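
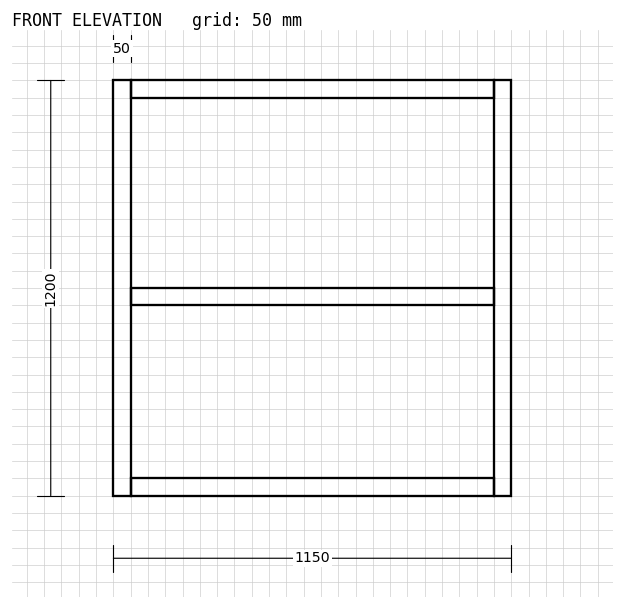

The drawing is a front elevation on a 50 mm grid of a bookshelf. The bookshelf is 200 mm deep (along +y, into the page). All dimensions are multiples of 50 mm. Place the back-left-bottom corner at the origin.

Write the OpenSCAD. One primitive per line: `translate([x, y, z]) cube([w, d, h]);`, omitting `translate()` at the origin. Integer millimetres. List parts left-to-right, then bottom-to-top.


cube([50, 200, 1200]);
translate([50, 0, 0]) cube([1050, 200, 50]);
translate([50, 0, 550]) cube([1050, 200, 50]);
translate([50, 0, 1150]) cube([1050, 200, 50]);
translate([1100, 0, 0]) cube([50, 200, 1200]);


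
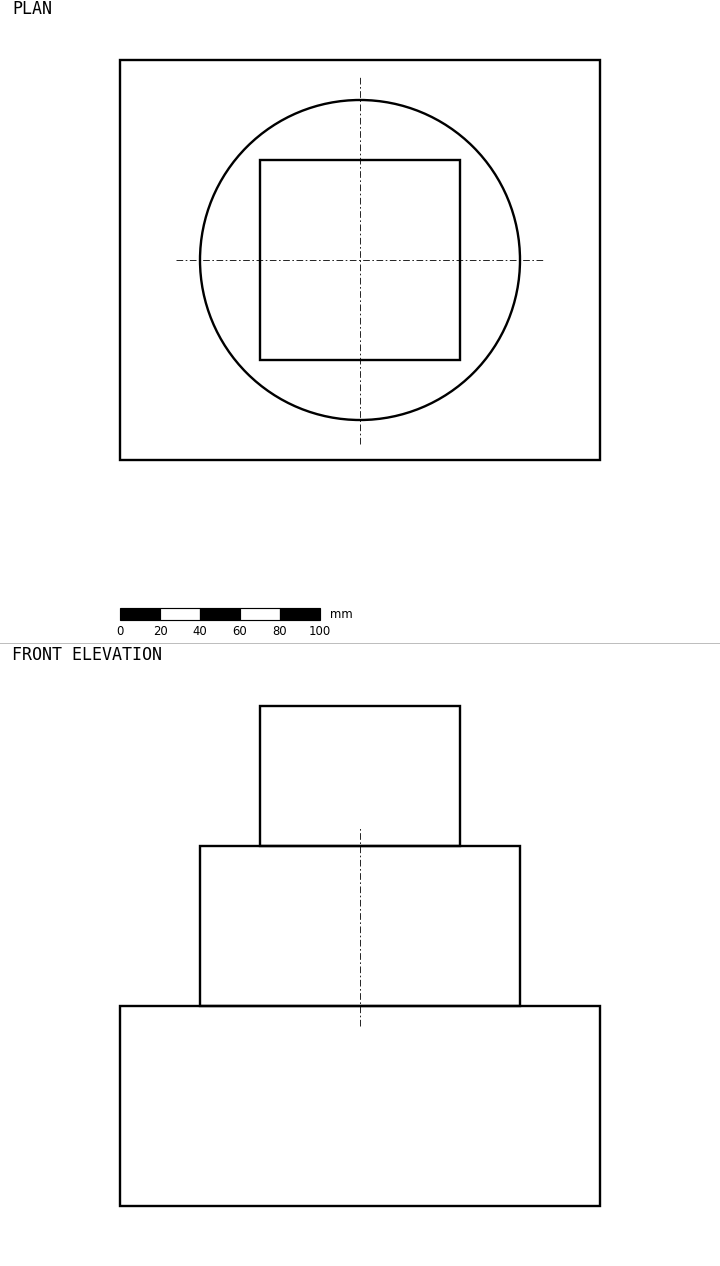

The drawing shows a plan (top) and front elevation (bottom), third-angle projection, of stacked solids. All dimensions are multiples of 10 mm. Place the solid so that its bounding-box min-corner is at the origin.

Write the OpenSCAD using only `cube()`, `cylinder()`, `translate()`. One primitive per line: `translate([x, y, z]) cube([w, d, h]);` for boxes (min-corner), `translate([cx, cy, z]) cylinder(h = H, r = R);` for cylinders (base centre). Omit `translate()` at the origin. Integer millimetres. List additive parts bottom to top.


cube([240, 200, 100]);
translate([120, 100, 100]) cylinder(h = 80, r = 80);
translate([70, 50, 180]) cube([100, 100, 70]);


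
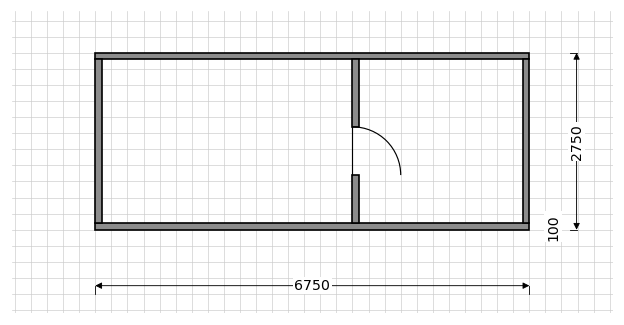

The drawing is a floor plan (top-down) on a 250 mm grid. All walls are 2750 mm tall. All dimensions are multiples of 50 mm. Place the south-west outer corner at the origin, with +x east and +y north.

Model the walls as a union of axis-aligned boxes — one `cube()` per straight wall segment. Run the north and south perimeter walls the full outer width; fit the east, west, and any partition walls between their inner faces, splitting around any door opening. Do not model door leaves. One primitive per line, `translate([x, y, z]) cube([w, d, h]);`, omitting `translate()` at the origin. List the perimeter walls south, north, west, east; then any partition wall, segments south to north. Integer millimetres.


cube([6750, 100, 2750]);
translate([0, 2650, 0]) cube([6750, 100, 2750]);
translate([0, 100, 0]) cube([100, 2550, 2750]);
translate([6650, 100, 0]) cube([100, 2550, 2750]);
translate([4000, 100, 0]) cube([100, 750, 2750]);
translate([4000, 1600, 0]) cube([100, 1050, 2750]);


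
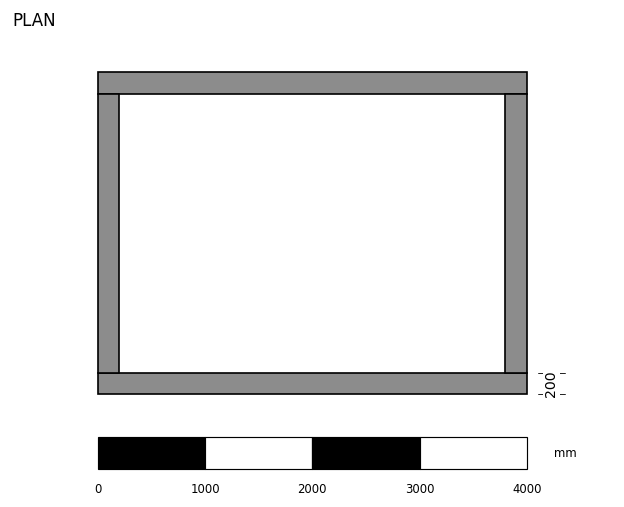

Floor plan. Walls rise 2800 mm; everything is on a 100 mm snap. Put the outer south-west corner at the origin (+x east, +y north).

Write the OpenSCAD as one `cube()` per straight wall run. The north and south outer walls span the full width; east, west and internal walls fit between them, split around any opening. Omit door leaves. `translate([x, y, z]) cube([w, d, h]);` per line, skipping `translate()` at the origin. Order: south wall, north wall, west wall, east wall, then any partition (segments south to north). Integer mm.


cube([4000, 200, 2800]);
translate([0, 2800, 0]) cube([4000, 200, 2800]);
translate([0, 200, 0]) cube([200, 2600, 2800]);
translate([3800, 200, 0]) cube([200, 2600, 2800]);


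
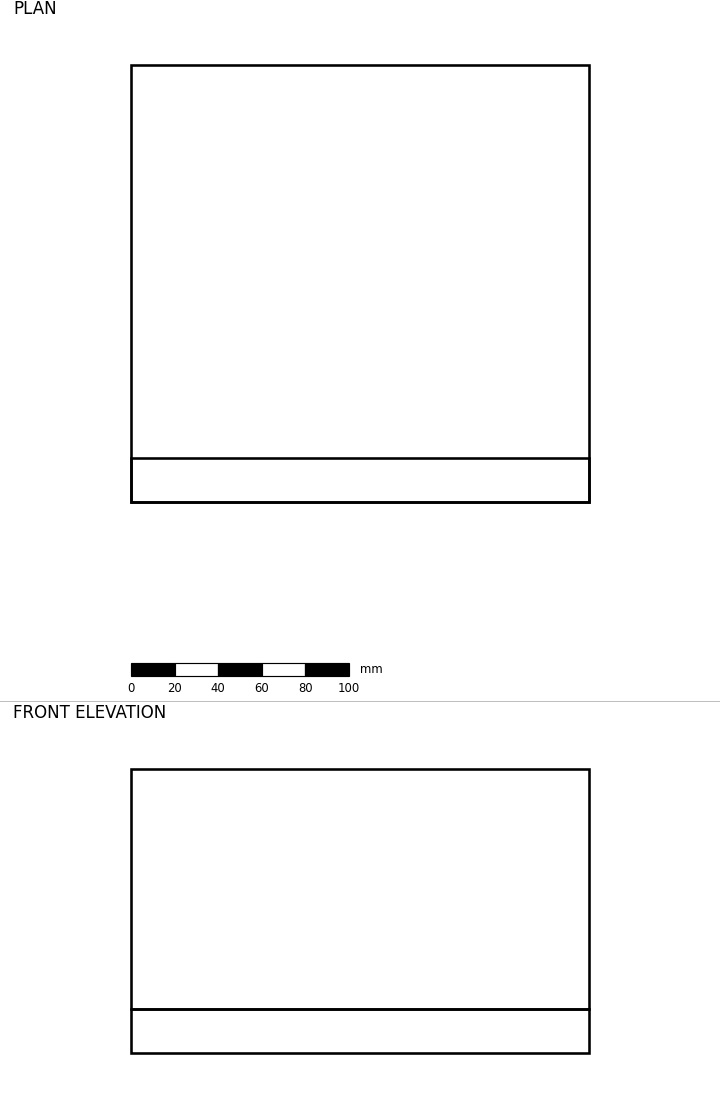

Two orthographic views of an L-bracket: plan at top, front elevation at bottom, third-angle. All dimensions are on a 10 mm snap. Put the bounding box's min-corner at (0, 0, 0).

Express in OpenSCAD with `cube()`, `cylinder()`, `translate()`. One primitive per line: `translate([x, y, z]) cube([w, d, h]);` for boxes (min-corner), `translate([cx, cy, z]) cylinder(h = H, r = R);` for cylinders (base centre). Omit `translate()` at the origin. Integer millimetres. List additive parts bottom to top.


cube([210, 200, 20]);
translate([0, 0, 20]) cube([210, 20, 110]);


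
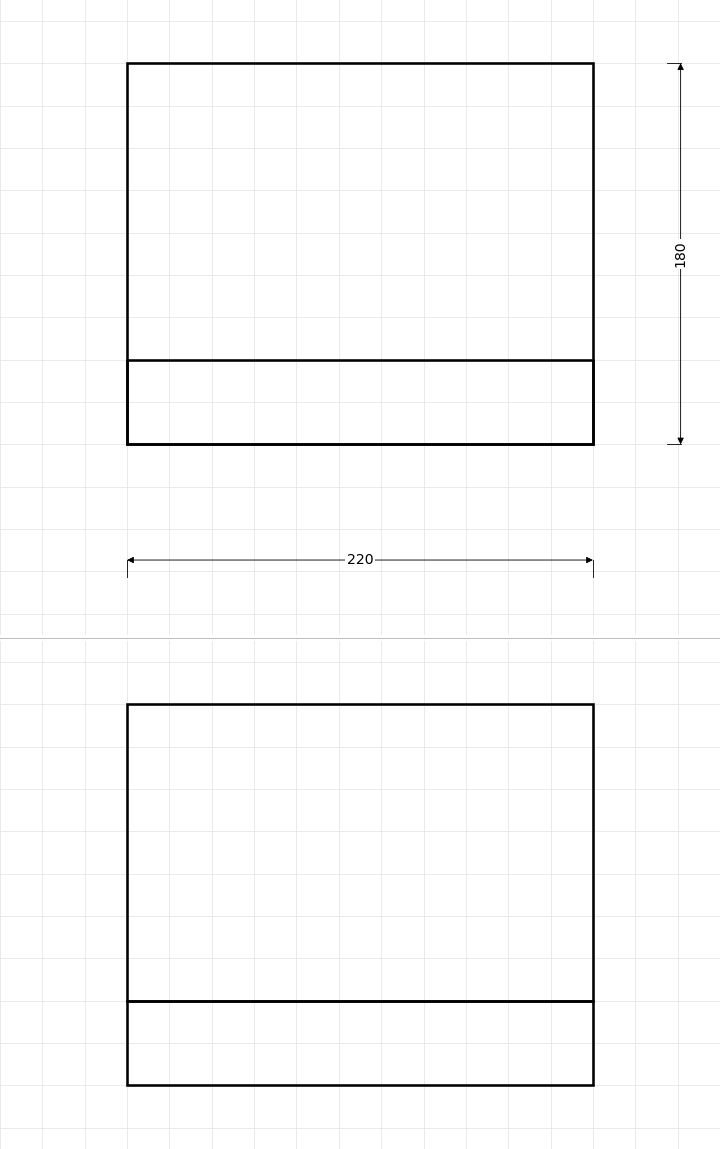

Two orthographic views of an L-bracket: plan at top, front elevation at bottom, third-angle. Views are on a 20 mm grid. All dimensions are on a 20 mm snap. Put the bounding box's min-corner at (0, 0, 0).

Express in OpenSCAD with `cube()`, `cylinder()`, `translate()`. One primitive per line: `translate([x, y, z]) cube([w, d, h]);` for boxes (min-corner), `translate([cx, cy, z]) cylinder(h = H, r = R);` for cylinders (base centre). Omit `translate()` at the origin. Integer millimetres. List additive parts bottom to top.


cube([220, 180, 40]);
translate([0, 0, 40]) cube([220, 40, 140]);


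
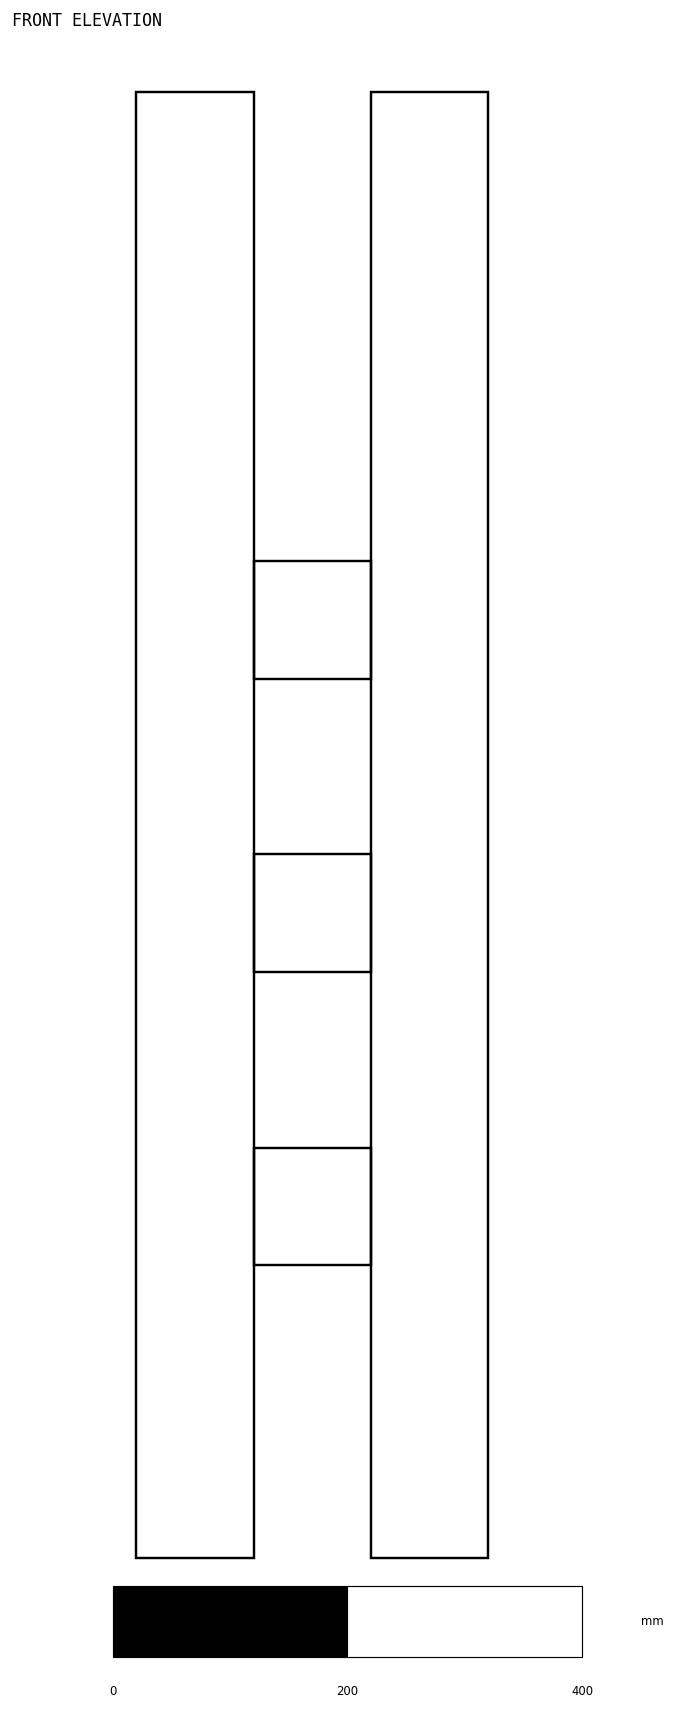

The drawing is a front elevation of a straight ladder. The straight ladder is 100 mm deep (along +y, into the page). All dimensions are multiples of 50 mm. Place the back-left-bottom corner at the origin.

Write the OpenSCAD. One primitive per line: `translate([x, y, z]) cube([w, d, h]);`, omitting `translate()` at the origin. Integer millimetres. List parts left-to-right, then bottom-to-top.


cube([100, 100, 1250]);
translate([100, 0, 250]) cube([100, 100, 100]);
translate([100, 0, 500]) cube([100, 100, 100]);
translate([100, 0, 750]) cube([100, 100, 100]);
translate([200, 0, 0]) cube([100, 100, 1250]);


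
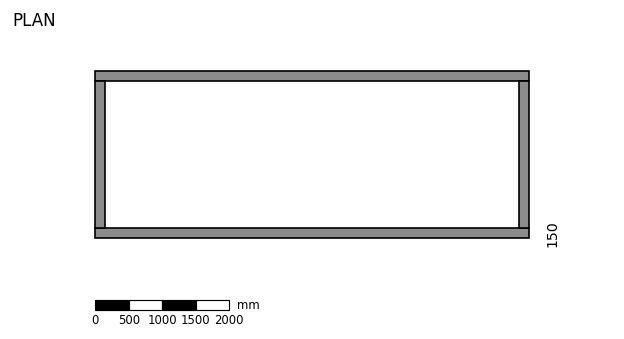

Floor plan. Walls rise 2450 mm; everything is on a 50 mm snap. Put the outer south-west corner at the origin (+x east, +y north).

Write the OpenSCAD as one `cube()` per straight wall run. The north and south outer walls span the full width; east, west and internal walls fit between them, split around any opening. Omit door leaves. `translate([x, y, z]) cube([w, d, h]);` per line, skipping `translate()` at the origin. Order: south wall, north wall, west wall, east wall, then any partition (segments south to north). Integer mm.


cube([6500, 150, 2450]);
translate([0, 2350, 0]) cube([6500, 150, 2450]);
translate([0, 150, 0]) cube([150, 2200, 2450]);
translate([6350, 150, 0]) cube([150, 2200, 2450]);


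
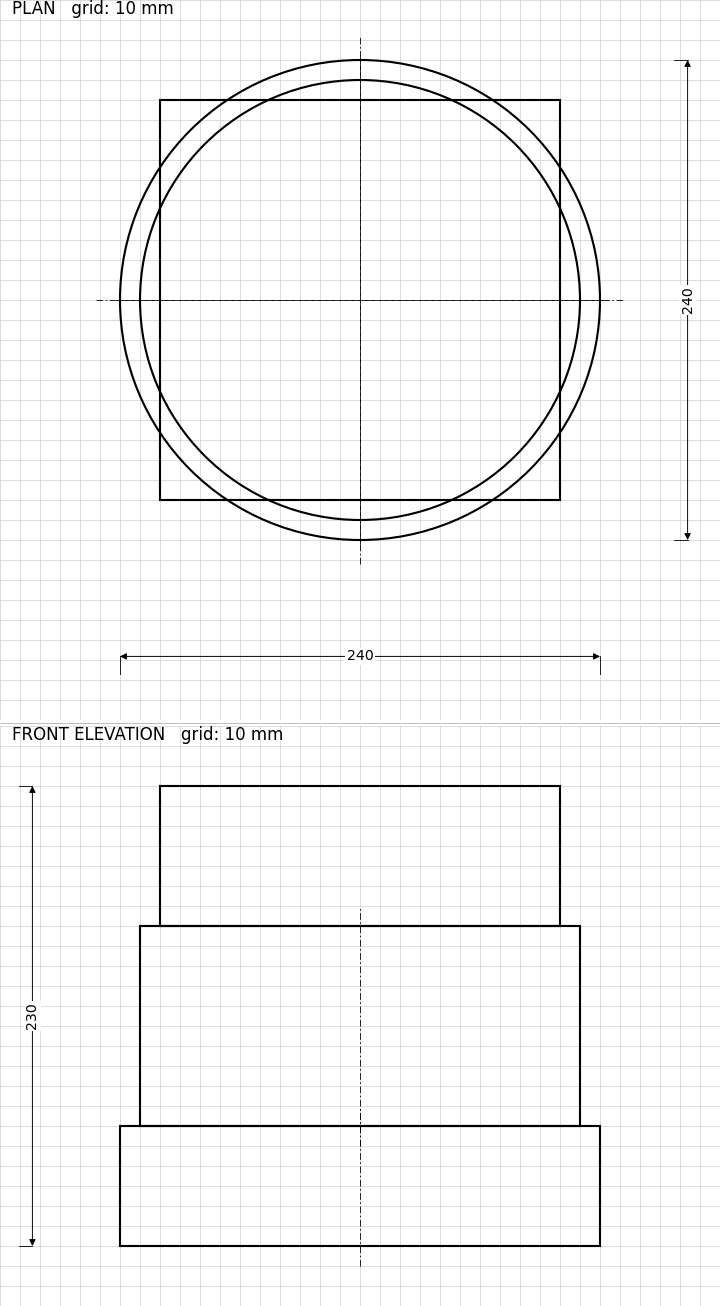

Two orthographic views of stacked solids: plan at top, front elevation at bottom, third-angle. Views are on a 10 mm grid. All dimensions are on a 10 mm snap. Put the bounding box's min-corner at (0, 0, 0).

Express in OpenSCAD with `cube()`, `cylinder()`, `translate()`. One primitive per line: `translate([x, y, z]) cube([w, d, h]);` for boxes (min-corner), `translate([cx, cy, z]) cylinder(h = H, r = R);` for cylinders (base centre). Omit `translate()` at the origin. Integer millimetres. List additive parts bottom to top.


translate([120, 120, 0]) cylinder(h = 60, r = 120);
translate([120, 120, 60]) cylinder(h = 100, r = 110);
translate([20, 20, 160]) cube([200, 200, 70]);


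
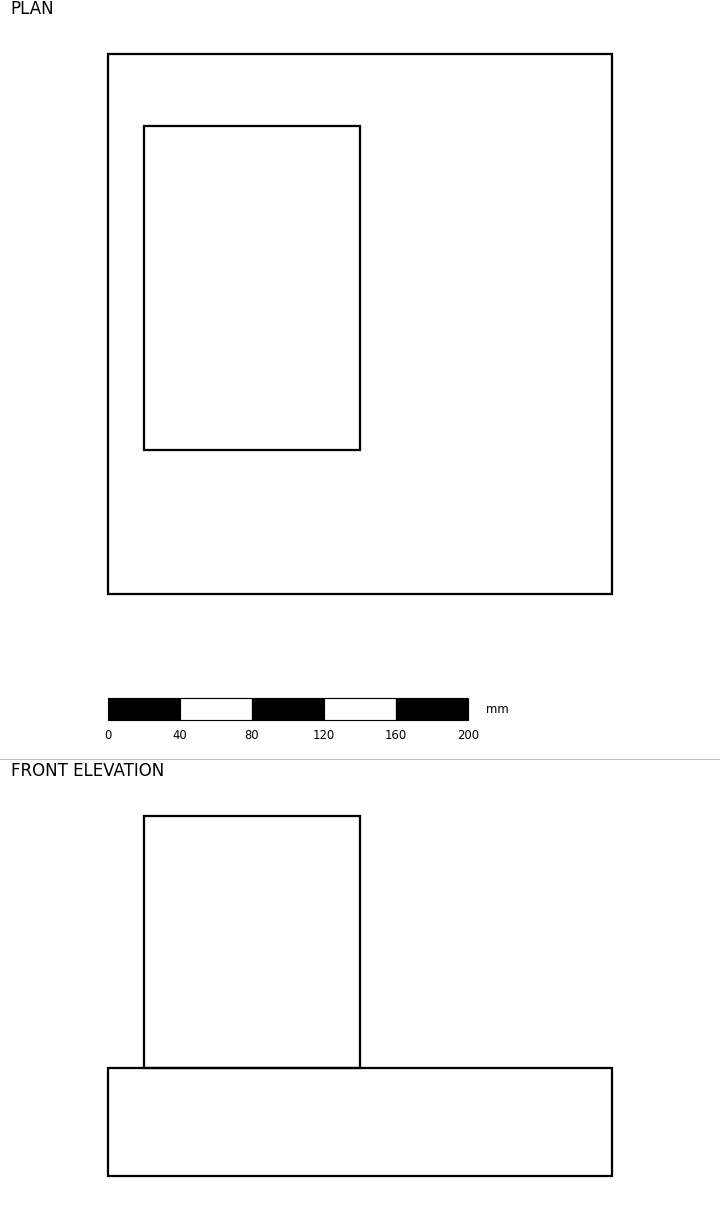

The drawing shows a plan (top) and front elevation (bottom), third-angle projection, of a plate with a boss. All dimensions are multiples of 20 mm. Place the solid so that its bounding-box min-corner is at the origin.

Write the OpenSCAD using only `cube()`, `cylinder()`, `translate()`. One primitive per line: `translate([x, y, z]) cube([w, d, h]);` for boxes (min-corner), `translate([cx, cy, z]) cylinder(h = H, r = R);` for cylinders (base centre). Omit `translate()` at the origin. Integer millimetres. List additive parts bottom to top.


cube([280, 300, 60]);
translate([20, 80, 60]) cube([120, 180, 140]);


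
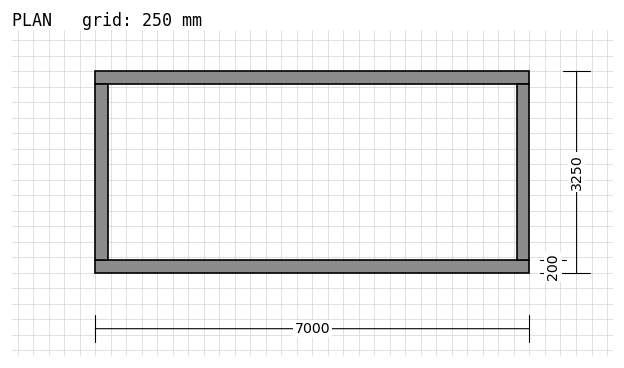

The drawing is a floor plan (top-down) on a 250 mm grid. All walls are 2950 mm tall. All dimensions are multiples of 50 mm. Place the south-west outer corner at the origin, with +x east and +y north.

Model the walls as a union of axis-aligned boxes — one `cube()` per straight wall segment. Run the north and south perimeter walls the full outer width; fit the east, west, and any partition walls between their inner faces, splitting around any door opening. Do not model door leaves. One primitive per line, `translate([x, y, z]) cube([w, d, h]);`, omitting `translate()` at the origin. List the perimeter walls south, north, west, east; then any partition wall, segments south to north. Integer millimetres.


cube([7000, 200, 2950]);
translate([0, 3050, 0]) cube([7000, 200, 2950]);
translate([0, 200, 0]) cube([200, 2850, 2950]);
translate([6800, 200, 0]) cube([200, 2850, 2950]);


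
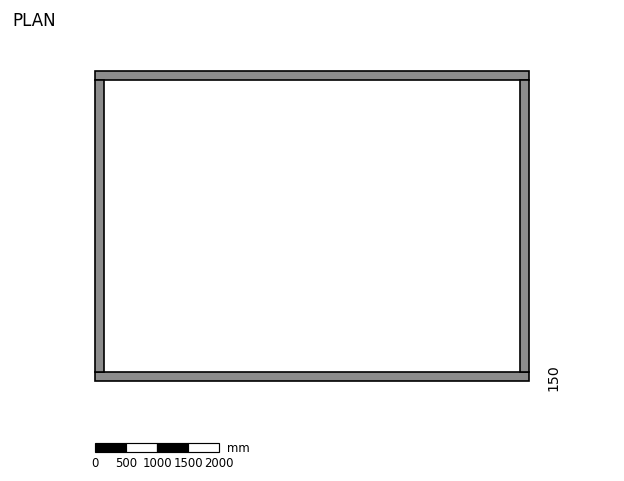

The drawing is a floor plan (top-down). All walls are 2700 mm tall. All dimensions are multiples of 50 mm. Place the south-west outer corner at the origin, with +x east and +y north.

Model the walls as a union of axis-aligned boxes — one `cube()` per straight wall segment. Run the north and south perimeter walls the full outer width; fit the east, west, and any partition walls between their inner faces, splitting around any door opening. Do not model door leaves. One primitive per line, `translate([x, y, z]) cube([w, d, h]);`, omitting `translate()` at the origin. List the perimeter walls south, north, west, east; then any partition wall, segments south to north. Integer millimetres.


cube([7000, 150, 2700]);
translate([0, 4850, 0]) cube([7000, 150, 2700]);
translate([0, 150, 0]) cube([150, 4700, 2700]);
translate([6850, 150, 0]) cube([150, 4700, 2700]);


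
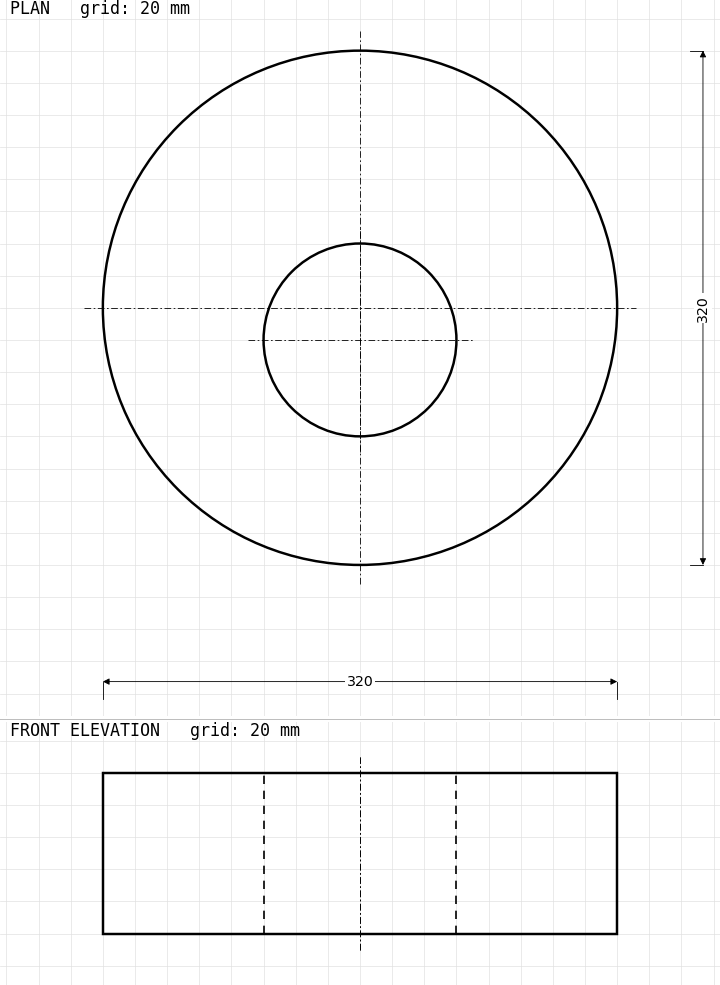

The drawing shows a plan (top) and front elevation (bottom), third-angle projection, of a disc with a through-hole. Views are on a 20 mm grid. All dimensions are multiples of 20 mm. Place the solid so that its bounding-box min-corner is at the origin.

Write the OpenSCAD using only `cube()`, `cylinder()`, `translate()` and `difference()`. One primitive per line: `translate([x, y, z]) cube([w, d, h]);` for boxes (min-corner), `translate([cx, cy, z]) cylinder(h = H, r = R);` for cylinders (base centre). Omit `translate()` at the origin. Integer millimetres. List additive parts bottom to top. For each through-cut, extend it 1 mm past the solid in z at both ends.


difference() {
  translate([160, 160, 0]) cylinder(h = 100, r = 160);
  translate([160, 140, -1]) cylinder(h = 102, r = 60);
}


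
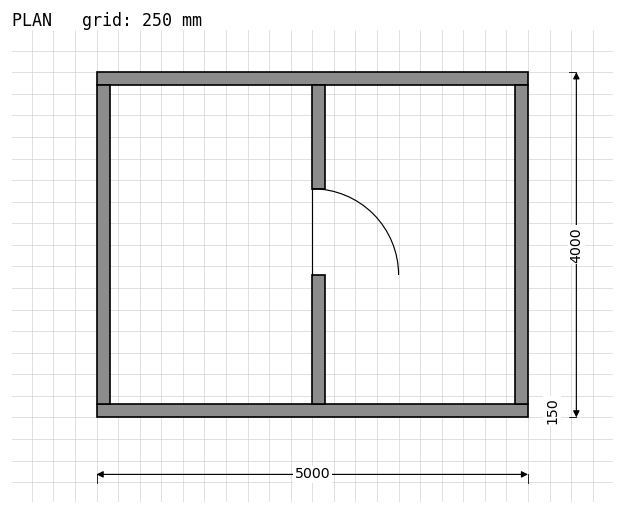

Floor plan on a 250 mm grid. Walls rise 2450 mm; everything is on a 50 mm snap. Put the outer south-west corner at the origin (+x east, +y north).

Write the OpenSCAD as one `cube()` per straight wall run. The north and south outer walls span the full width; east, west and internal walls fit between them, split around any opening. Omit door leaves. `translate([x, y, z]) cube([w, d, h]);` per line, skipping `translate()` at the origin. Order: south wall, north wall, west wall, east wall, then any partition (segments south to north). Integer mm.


cube([5000, 150, 2450]);
translate([0, 3850, 0]) cube([5000, 150, 2450]);
translate([0, 150, 0]) cube([150, 3700, 2450]);
translate([4850, 150, 0]) cube([150, 3700, 2450]);
translate([2500, 150, 0]) cube([150, 1500, 2450]);
translate([2500, 2650, 0]) cube([150, 1200, 2450]);


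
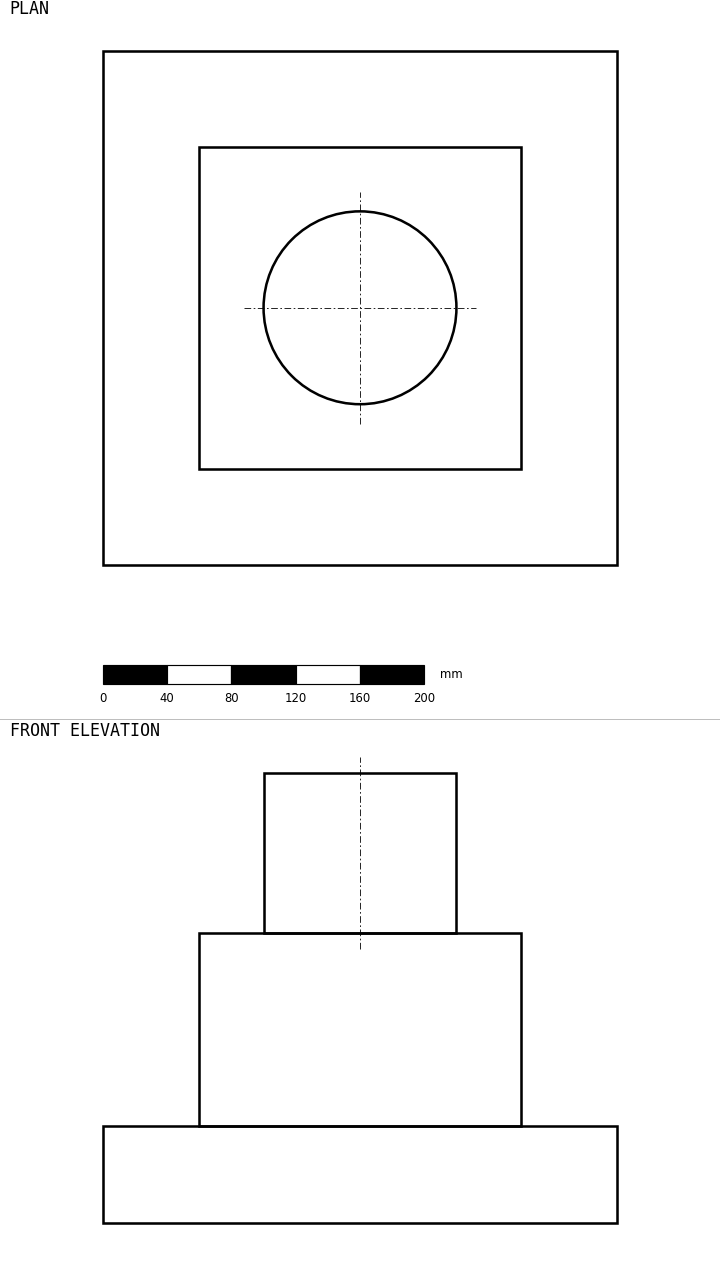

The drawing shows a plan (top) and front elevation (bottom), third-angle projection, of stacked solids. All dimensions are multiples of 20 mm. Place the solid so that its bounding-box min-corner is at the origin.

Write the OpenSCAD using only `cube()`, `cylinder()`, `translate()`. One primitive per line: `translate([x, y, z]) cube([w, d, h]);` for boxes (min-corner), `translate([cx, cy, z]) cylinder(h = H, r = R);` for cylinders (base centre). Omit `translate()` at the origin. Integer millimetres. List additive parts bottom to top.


cube([320, 320, 60]);
translate([60, 60, 60]) cube([200, 200, 120]);
translate([160, 160, 180]) cylinder(h = 100, r = 60);


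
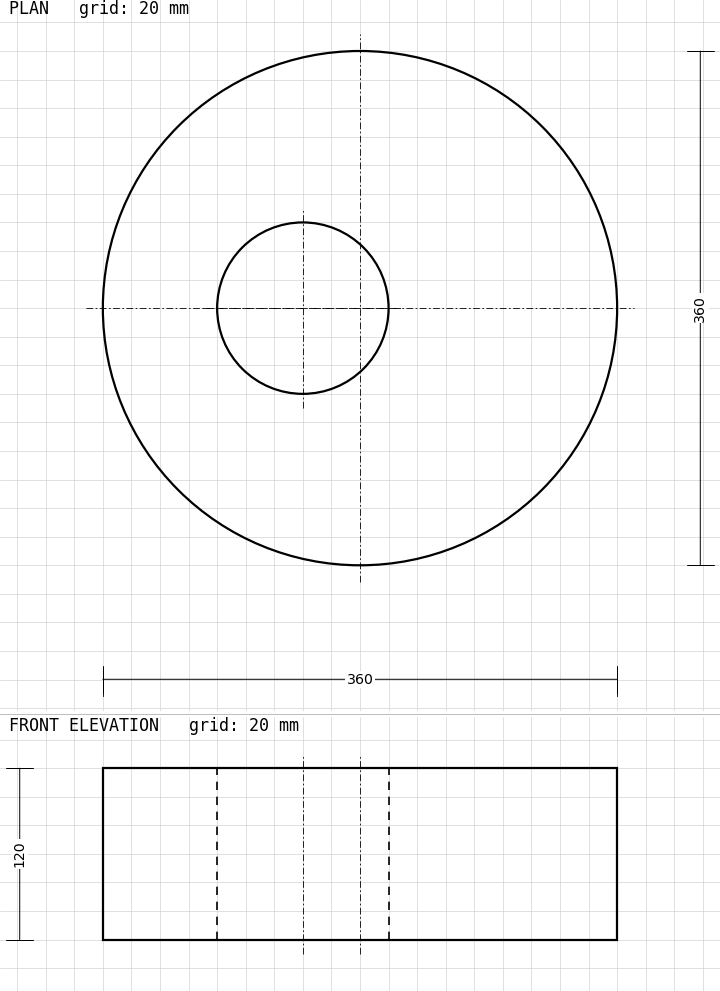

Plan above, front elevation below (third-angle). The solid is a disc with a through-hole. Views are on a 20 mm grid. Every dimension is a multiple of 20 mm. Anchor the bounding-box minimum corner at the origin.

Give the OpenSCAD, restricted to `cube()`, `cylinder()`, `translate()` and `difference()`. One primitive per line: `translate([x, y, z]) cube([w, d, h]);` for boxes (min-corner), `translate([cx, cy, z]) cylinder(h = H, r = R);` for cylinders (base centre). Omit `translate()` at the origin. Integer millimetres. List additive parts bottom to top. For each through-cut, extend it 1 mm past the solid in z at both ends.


difference() {
  translate([180, 180, 0]) cylinder(h = 120, r = 180);
  translate([140, 180, -1]) cylinder(h = 122, r = 60);
}


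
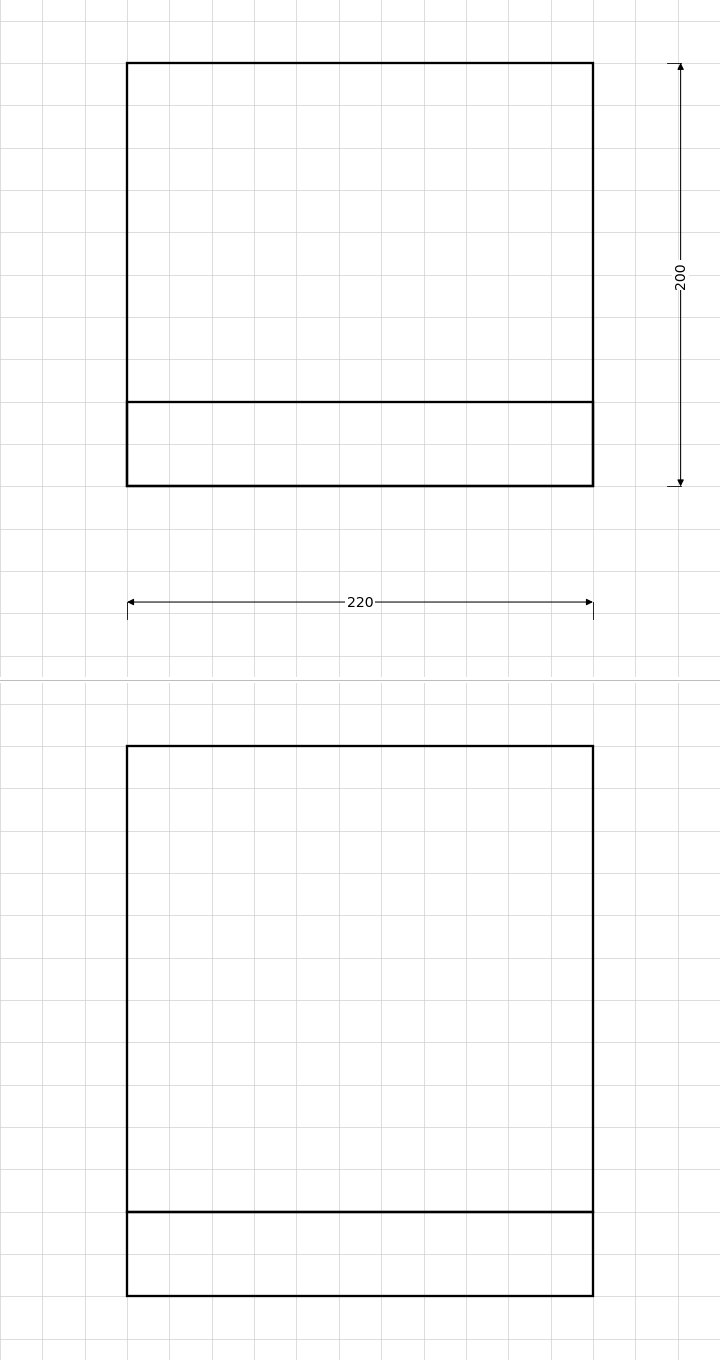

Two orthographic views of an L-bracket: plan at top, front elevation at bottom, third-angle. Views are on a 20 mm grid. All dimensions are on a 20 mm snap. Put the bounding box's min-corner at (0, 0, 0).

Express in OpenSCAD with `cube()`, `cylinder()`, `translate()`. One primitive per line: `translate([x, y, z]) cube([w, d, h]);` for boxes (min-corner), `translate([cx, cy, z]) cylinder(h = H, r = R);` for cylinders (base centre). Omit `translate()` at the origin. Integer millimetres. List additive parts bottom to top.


cube([220, 200, 40]);
translate([0, 0, 40]) cube([220, 40, 220]);


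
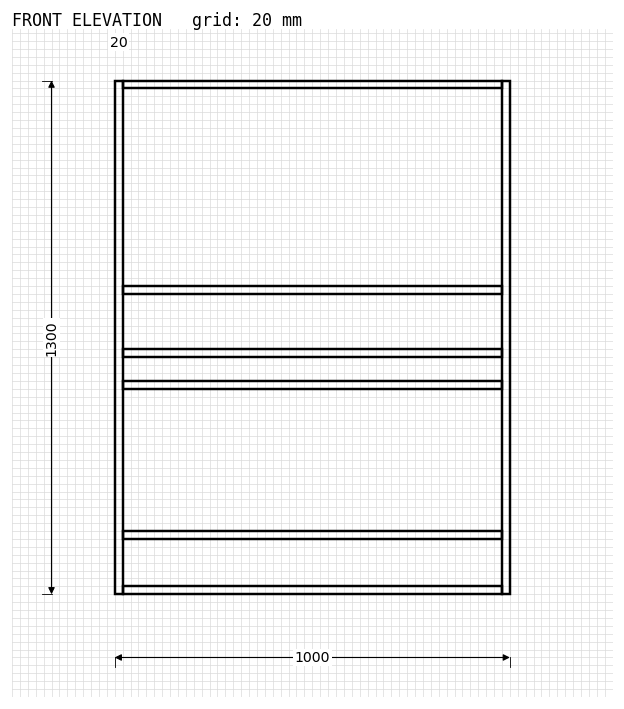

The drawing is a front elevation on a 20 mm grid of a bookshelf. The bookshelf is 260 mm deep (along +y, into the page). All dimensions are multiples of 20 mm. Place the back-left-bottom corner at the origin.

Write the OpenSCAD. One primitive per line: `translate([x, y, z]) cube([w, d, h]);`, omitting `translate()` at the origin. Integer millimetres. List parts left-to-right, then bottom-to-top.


cube([20, 260, 1300]);
translate([20, 0, 0]) cube([960, 260, 20]);
translate([20, 0, 140]) cube([960, 260, 20]);
translate([20, 0, 520]) cube([960, 260, 20]);
translate([20, 0, 600]) cube([960, 260, 20]);
translate([20, 0, 760]) cube([960, 260, 20]);
translate([20, 0, 1280]) cube([960, 260, 20]);
translate([980, 0, 0]) cube([20, 260, 1300]);


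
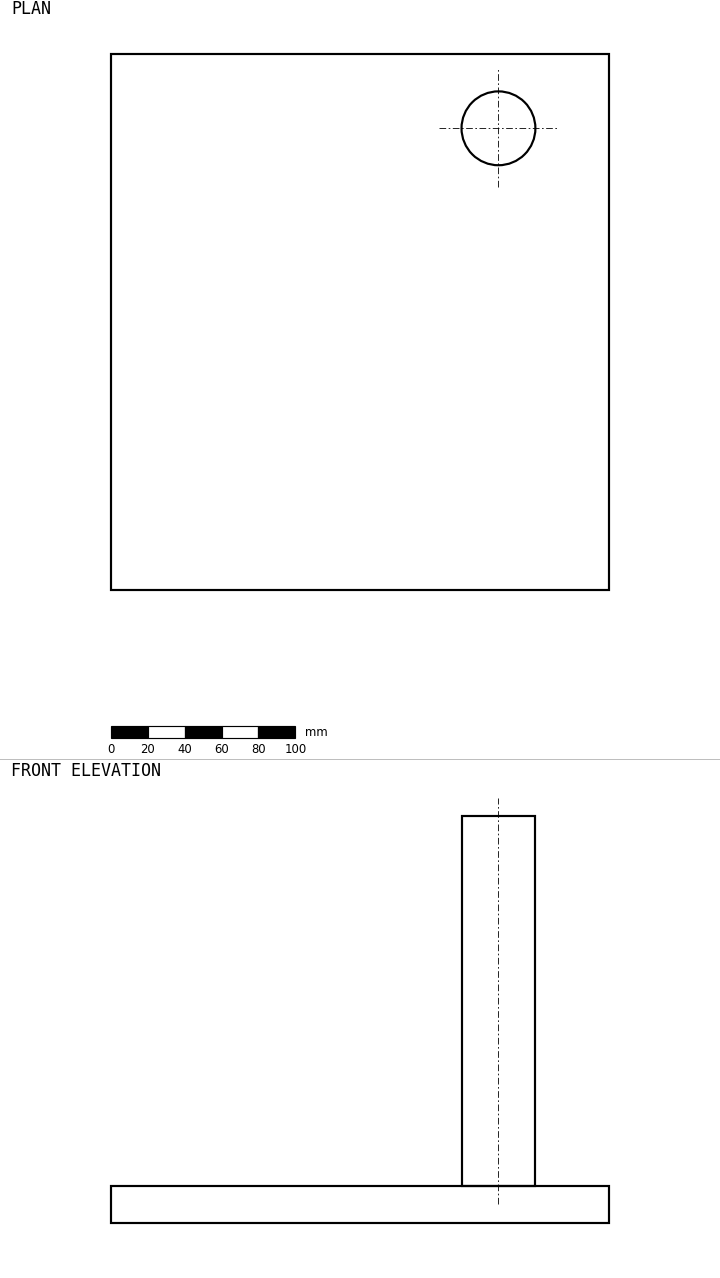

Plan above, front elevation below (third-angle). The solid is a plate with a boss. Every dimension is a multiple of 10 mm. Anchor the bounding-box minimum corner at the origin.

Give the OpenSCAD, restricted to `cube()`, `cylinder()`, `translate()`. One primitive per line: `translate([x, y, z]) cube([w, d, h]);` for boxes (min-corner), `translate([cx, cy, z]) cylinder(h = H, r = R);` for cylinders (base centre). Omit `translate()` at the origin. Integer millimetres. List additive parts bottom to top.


cube([270, 290, 20]);
translate([210, 250, 20]) cylinder(h = 200, r = 20);


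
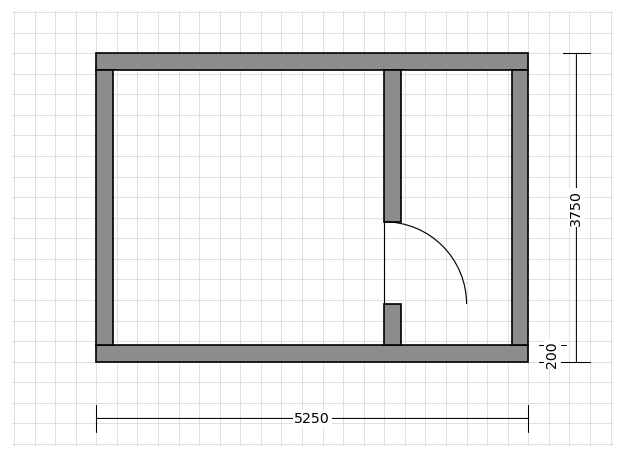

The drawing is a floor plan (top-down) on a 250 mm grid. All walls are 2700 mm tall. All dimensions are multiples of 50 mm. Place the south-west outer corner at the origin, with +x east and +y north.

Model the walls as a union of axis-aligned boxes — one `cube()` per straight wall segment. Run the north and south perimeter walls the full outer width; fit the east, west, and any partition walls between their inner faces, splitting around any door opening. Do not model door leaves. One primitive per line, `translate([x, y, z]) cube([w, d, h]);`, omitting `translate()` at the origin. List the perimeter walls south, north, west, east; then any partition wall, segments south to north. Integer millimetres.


cube([5250, 200, 2700]);
translate([0, 3550, 0]) cube([5250, 200, 2700]);
translate([0, 200, 0]) cube([200, 3350, 2700]);
translate([5050, 200, 0]) cube([200, 3350, 2700]);
translate([3500, 200, 0]) cube([200, 500, 2700]);
translate([3500, 1700, 0]) cube([200, 1850, 2700]);


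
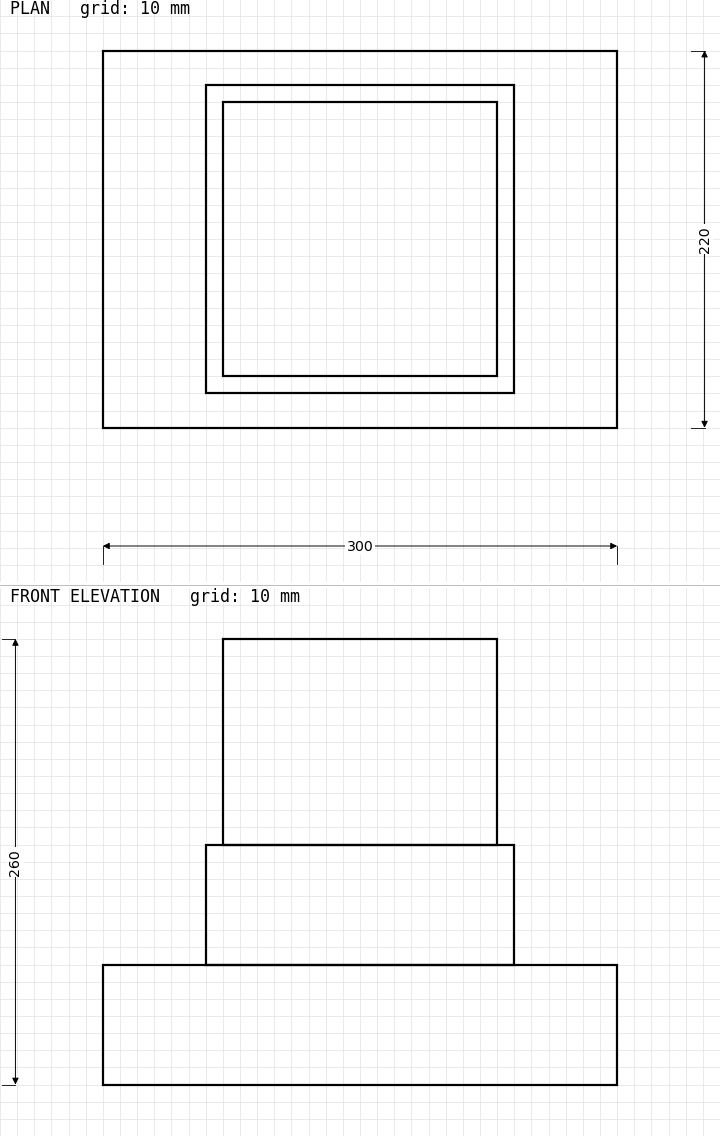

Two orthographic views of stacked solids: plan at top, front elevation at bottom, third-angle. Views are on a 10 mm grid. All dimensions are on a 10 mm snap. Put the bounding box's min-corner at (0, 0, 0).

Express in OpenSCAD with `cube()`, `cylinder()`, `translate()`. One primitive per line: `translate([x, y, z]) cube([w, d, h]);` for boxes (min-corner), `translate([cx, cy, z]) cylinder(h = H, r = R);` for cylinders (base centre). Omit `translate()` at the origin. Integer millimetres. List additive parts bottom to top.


cube([300, 220, 70]);
translate([60, 20, 70]) cube([180, 180, 70]);
translate([70, 30, 140]) cube([160, 160, 120]);


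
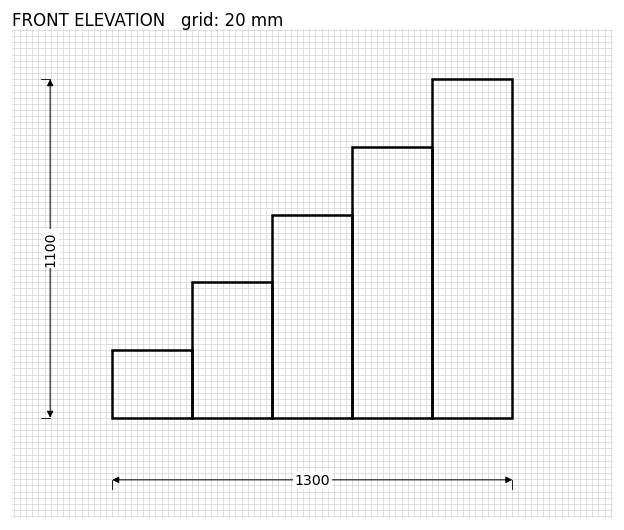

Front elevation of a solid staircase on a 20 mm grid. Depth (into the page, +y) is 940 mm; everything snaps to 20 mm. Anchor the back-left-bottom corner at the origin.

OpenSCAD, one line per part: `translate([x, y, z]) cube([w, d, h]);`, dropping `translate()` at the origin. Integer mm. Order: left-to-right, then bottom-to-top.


cube([260, 940, 220]);
translate([260, 0, 0]) cube([260, 940, 440]);
translate([520, 0, 0]) cube([260, 940, 660]);
translate([780, 0, 0]) cube([260, 940, 880]);
translate([1040, 0, 0]) cube([260, 940, 1100]);


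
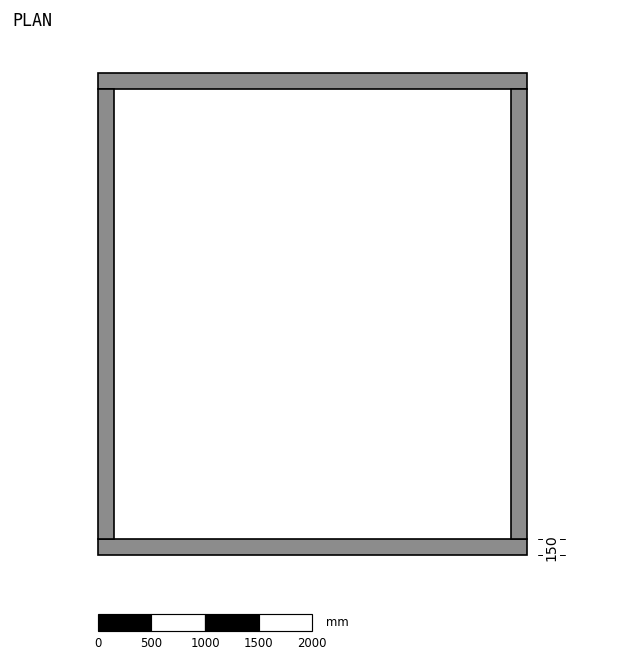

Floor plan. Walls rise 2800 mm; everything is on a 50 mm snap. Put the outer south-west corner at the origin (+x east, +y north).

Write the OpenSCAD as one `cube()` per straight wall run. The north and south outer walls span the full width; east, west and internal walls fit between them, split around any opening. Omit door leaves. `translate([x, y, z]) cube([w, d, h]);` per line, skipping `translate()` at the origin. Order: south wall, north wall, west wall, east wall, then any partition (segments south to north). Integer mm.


cube([4000, 150, 2800]);
translate([0, 4350, 0]) cube([4000, 150, 2800]);
translate([0, 150, 0]) cube([150, 4200, 2800]);
translate([3850, 150, 0]) cube([150, 4200, 2800]);


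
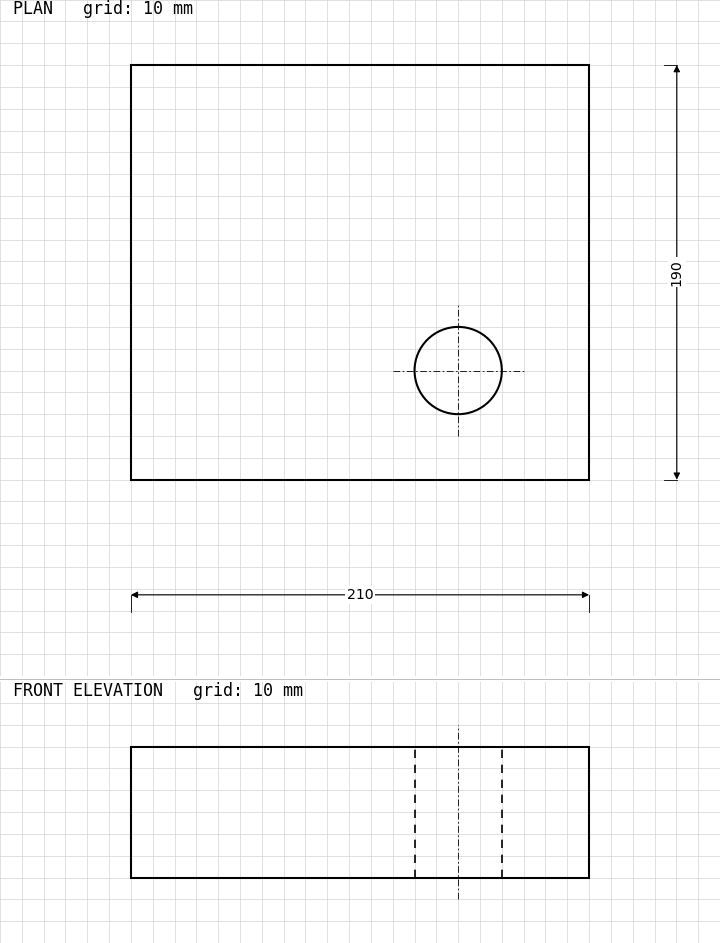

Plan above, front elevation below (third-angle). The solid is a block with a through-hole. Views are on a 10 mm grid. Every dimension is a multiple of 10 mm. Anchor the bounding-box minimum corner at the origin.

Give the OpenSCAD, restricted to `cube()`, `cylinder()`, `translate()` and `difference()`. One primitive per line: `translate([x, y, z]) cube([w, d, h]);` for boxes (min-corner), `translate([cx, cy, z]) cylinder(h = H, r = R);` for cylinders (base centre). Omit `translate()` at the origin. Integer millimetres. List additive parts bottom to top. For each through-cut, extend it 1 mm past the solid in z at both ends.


difference() {
  cube([210, 190, 60]);
  translate([150, 50, -1]) cylinder(h = 62, r = 20);
}


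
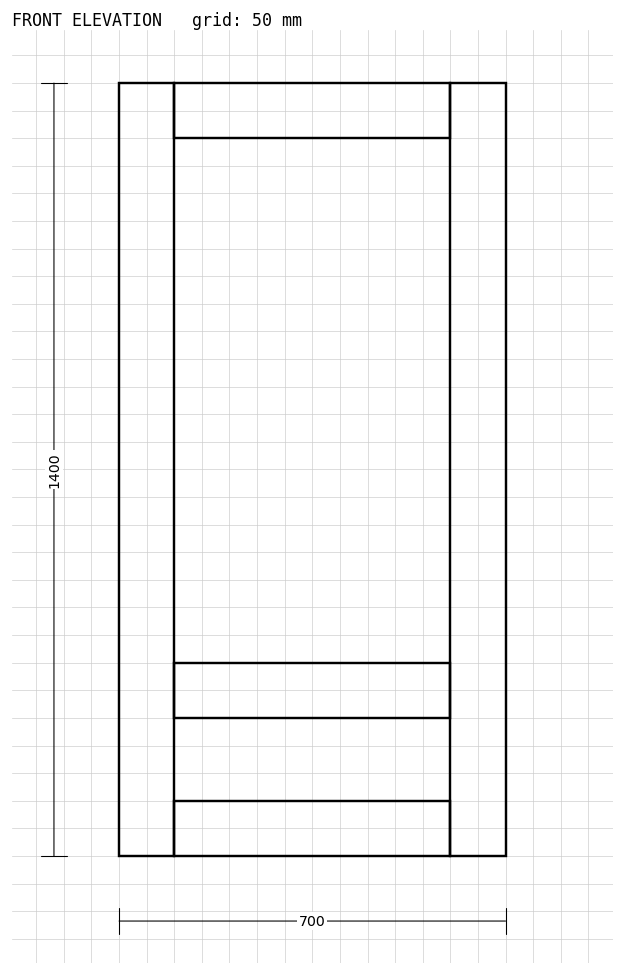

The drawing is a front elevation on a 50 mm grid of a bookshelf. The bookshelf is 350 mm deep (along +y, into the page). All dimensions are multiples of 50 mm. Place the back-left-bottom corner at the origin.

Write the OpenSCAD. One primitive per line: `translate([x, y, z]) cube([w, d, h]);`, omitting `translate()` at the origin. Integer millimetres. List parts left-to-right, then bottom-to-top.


cube([100, 350, 1400]);
translate([100, 0, 0]) cube([500, 350, 100]);
translate([100, 0, 250]) cube([500, 350, 100]);
translate([100, 0, 1300]) cube([500, 350, 100]);
translate([600, 0, 0]) cube([100, 350, 1400]);


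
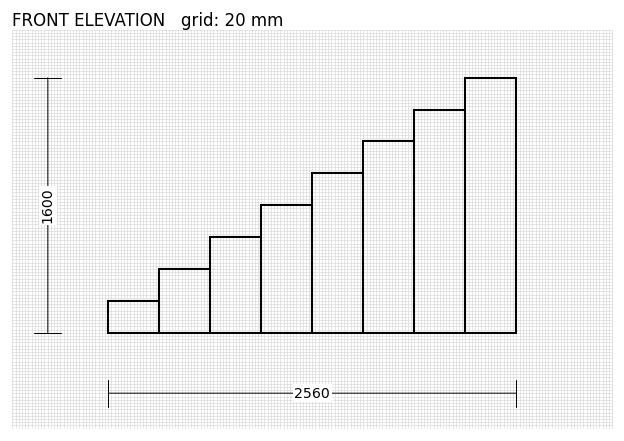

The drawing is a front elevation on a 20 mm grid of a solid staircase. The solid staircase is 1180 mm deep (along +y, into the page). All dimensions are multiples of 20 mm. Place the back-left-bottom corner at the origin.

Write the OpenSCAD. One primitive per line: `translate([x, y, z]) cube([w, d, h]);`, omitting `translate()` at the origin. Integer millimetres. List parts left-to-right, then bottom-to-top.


cube([320, 1180, 200]);
translate([320, 0, 0]) cube([320, 1180, 400]);
translate([640, 0, 0]) cube([320, 1180, 600]);
translate([960, 0, 0]) cube([320, 1180, 800]);
translate([1280, 0, 0]) cube([320, 1180, 1000]);
translate([1600, 0, 0]) cube([320, 1180, 1200]);
translate([1920, 0, 0]) cube([320, 1180, 1400]);
translate([2240, 0, 0]) cube([320, 1180, 1600]);


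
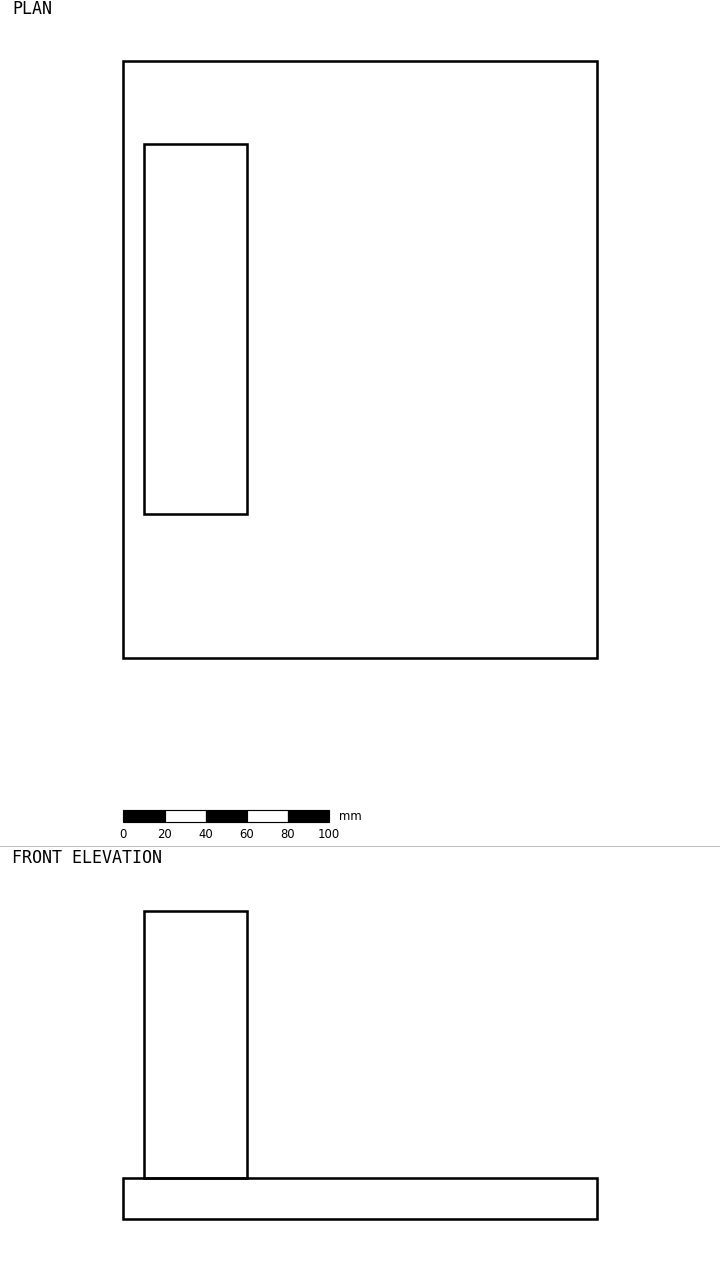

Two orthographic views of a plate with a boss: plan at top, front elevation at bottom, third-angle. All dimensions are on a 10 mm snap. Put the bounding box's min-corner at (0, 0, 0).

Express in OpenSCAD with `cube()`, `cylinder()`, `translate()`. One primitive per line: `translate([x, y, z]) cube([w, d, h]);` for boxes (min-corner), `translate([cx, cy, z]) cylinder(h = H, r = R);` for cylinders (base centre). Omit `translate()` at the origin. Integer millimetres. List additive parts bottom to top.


cube([230, 290, 20]);
translate([10, 70, 20]) cube([50, 180, 130]);


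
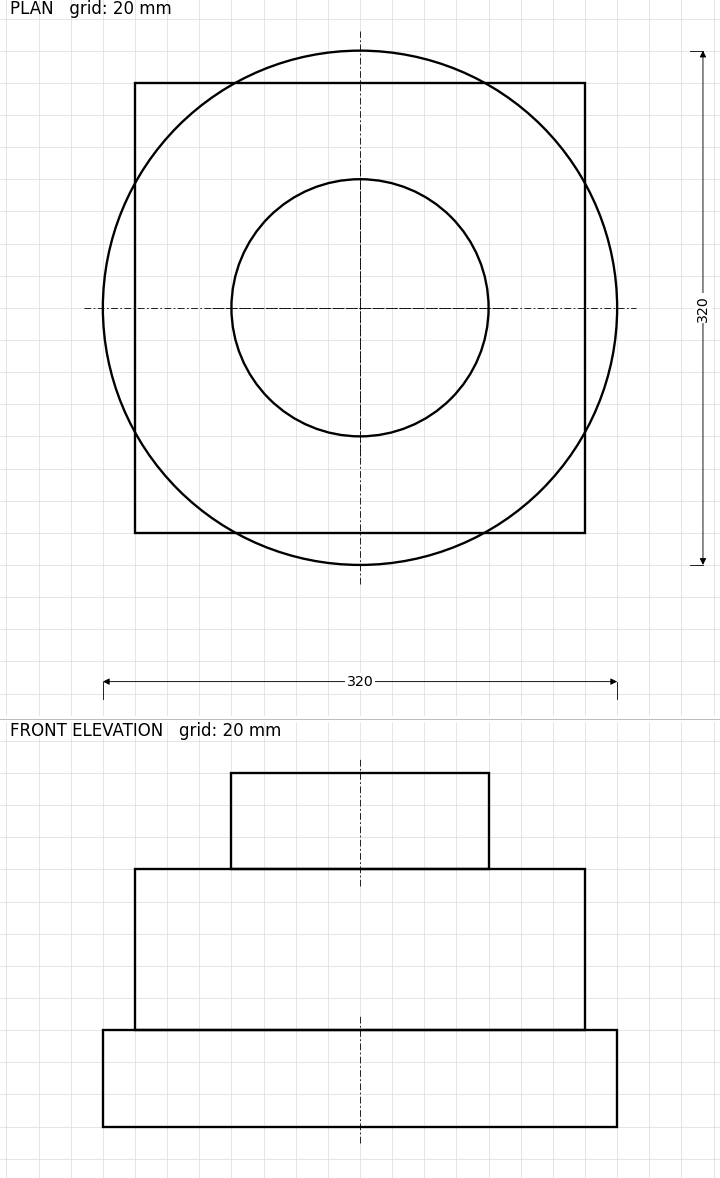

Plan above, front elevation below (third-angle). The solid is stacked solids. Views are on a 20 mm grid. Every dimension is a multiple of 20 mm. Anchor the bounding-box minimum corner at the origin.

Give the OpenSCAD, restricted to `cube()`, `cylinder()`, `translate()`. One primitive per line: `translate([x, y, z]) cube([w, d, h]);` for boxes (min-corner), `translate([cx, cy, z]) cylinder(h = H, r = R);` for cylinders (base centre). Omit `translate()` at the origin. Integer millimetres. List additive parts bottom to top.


translate([160, 160, 0]) cylinder(h = 60, r = 160);
translate([20, 20, 60]) cube([280, 280, 100]);
translate([160, 160, 160]) cylinder(h = 60, r = 80);


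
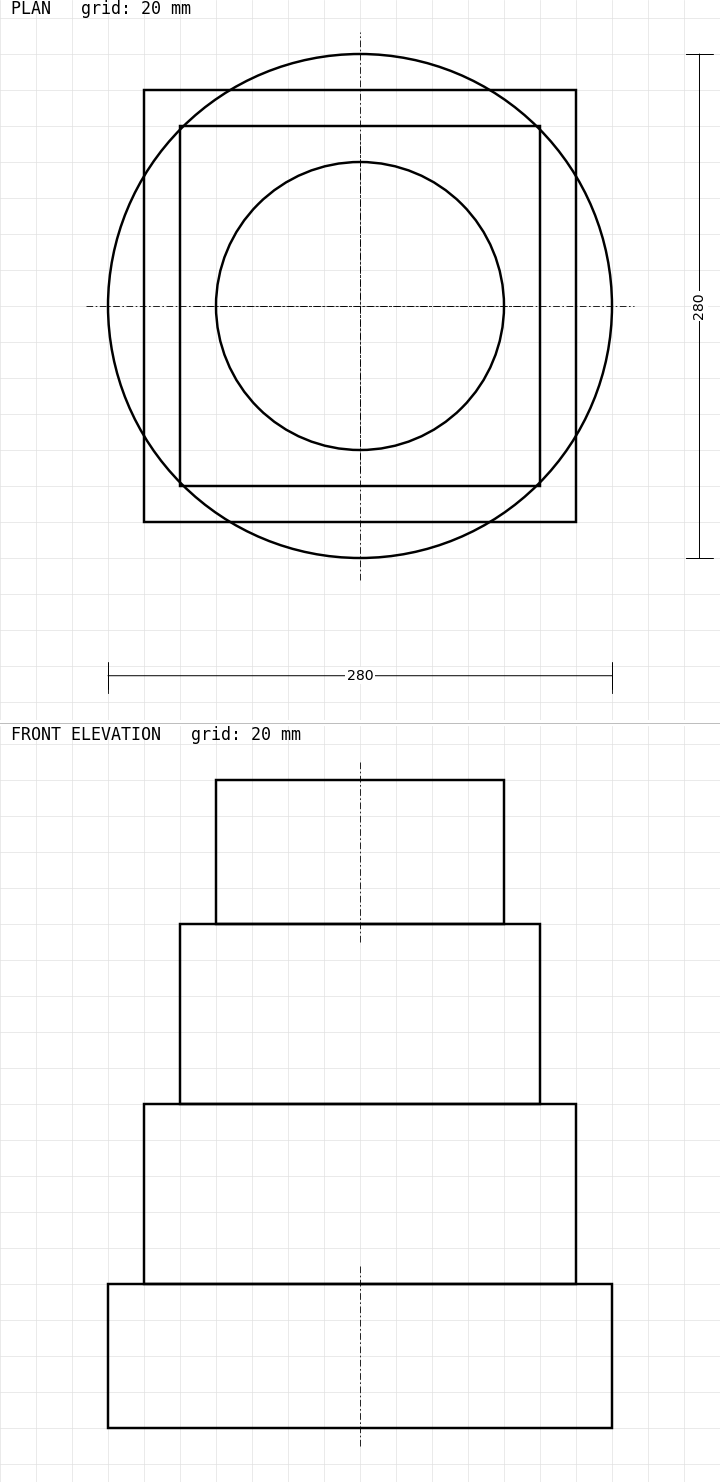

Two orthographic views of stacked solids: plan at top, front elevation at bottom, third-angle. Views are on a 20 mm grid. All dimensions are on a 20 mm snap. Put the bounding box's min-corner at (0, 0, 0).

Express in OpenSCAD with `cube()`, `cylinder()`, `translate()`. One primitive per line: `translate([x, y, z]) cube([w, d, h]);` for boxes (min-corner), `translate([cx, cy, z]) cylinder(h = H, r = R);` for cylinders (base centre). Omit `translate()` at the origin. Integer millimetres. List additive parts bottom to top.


translate([140, 140, 0]) cylinder(h = 80, r = 140);
translate([20, 20, 80]) cube([240, 240, 100]);
translate([40, 40, 180]) cube([200, 200, 100]);
translate([140, 140, 280]) cylinder(h = 80, r = 80);


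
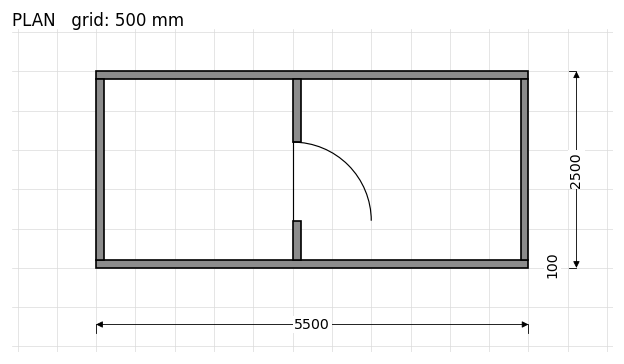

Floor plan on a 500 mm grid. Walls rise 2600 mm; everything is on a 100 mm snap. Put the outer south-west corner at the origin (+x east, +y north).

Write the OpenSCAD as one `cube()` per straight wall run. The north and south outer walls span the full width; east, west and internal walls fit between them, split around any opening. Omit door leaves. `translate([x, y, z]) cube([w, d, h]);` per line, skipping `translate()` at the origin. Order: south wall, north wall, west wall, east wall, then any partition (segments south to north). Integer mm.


cube([5500, 100, 2600]);
translate([0, 2400, 0]) cube([5500, 100, 2600]);
translate([0, 100, 0]) cube([100, 2300, 2600]);
translate([5400, 100, 0]) cube([100, 2300, 2600]);
translate([2500, 100, 0]) cube([100, 500, 2600]);
translate([2500, 1600, 0]) cube([100, 800, 2600]);


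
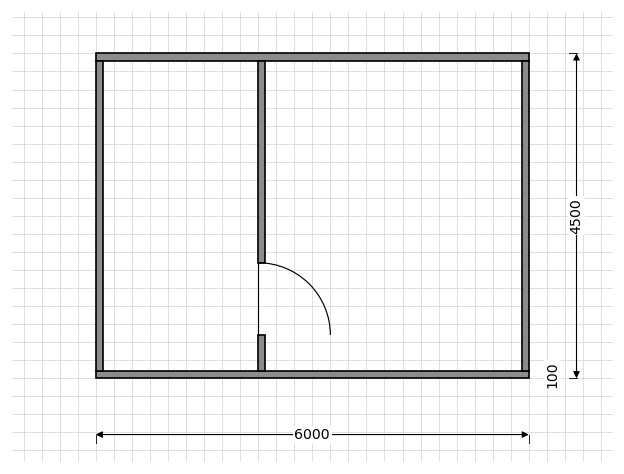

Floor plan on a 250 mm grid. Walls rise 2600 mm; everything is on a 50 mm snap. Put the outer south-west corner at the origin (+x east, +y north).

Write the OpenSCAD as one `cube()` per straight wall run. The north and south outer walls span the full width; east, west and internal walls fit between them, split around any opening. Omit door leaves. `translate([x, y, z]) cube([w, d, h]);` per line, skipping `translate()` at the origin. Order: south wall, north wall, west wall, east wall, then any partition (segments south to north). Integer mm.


cube([6000, 100, 2600]);
translate([0, 4400, 0]) cube([6000, 100, 2600]);
translate([0, 100, 0]) cube([100, 4300, 2600]);
translate([5900, 100, 0]) cube([100, 4300, 2600]);
translate([2250, 100, 0]) cube([100, 500, 2600]);
translate([2250, 1600, 0]) cube([100, 2800, 2600]);


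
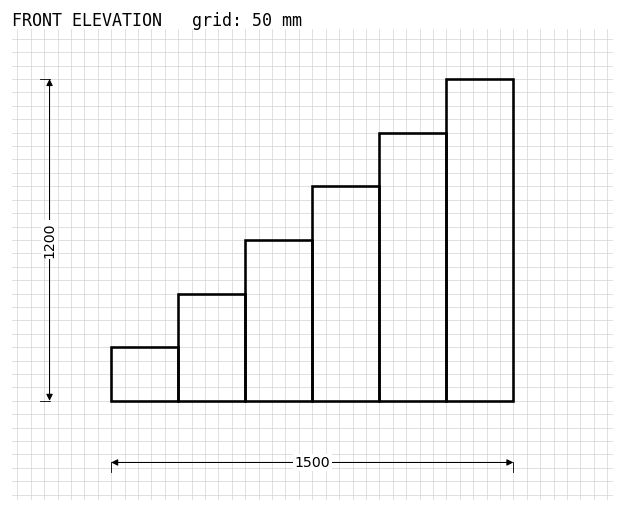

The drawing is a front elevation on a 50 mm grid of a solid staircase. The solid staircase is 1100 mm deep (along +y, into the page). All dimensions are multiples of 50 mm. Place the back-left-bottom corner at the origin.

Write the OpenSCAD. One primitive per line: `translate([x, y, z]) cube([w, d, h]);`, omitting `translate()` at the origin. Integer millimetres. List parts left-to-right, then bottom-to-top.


cube([250, 1100, 200]);
translate([250, 0, 0]) cube([250, 1100, 400]);
translate([500, 0, 0]) cube([250, 1100, 600]);
translate([750, 0, 0]) cube([250, 1100, 800]);
translate([1000, 0, 0]) cube([250, 1100, 1000]);
translate([1250, 0, 0]) cube([250, 1100, 1200]);


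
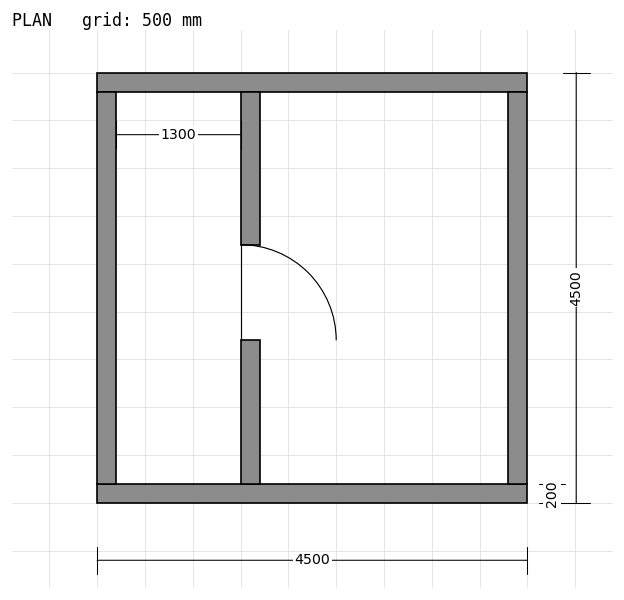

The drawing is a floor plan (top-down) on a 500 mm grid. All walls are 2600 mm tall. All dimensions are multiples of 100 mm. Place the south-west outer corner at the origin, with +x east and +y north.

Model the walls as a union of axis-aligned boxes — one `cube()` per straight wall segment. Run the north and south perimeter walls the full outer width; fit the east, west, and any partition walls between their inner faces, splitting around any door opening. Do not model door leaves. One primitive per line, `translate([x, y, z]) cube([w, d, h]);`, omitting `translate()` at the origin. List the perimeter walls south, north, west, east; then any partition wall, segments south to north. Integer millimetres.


cube([4500, 200, 2600]);
translate([0, 4300, 0]) cube([4500, 200, 2600]);
translate([0, 200, 0]) cube([200, 4100, 2600]);
translate([4300, 200, 0]) cube([200, 4100, 2600]);
translate([1500, 200, 0]) cube([200, 1500, 2600]);
translate([1500, 2700, 0]) cube([200, 1600, 2600]);


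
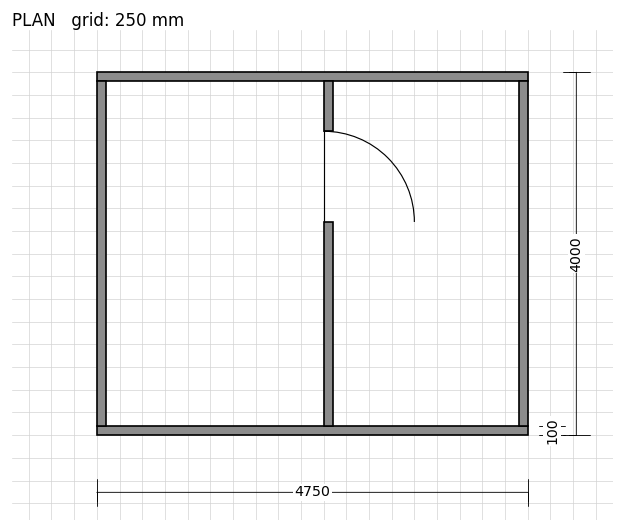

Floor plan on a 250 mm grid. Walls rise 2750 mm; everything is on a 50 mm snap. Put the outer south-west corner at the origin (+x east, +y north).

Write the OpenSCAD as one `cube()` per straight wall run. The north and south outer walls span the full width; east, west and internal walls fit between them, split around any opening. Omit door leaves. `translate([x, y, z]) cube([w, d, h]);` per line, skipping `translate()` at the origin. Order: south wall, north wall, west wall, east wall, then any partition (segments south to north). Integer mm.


cube([4750, 100, 2750]);
translate([0, 3900, 0]) cube([4750, 100, 2750]);
translate([0, 100, 0]) cube([100, 3800, 2750]);
translate([4650, 100, 0]) cube([100, 3800, 2750]);
translate([2500, 100, 0]) cube([100, 2250, 2750]);
translate([2500, 3350, 0]) cube([100, 550, 2750]);


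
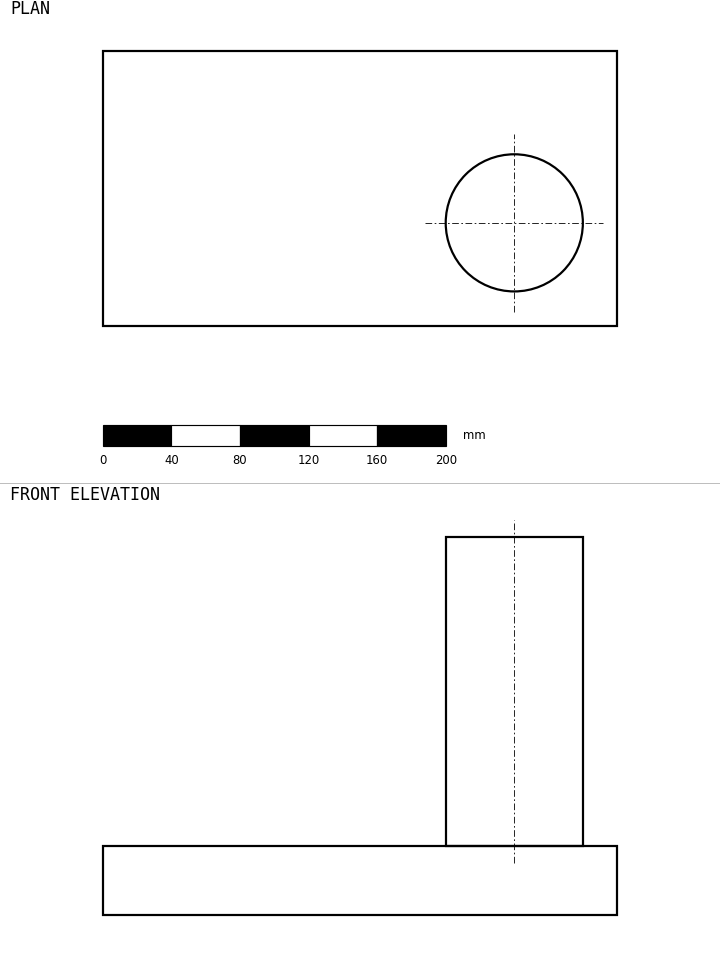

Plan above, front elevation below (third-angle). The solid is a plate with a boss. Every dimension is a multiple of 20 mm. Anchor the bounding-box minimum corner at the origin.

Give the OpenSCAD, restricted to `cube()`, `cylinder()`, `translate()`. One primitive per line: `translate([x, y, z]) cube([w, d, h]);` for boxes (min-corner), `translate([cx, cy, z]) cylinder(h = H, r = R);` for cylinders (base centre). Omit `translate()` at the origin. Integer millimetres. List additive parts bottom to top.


cube([300, 160, 40]);
translate([240, 60, 40]) cylinder(h = 180, r = 40);


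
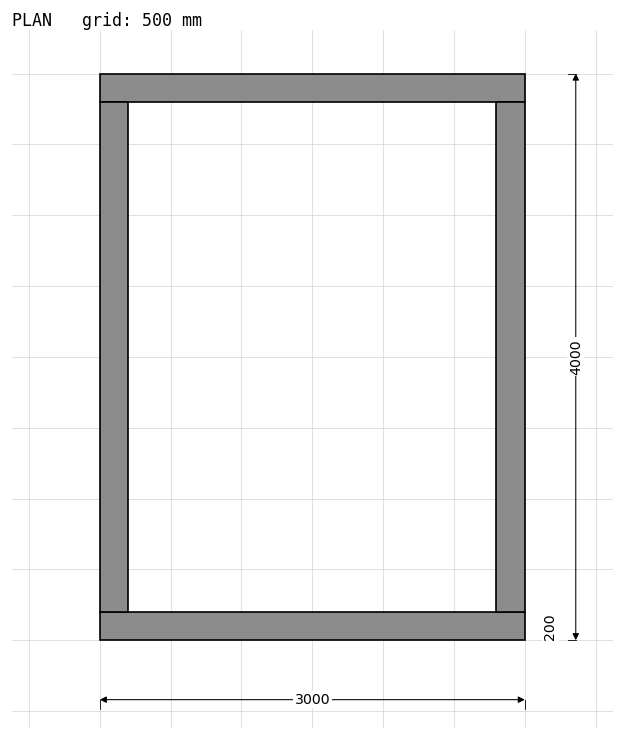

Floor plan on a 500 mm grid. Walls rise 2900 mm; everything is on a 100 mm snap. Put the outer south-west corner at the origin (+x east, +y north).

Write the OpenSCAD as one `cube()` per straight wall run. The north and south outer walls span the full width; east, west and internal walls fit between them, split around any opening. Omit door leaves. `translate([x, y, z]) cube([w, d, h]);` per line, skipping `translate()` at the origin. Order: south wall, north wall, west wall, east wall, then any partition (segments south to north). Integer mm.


cube([3000, 200, 2900]);
translate([0, 3800, 0]) cube([3000, 200, 2900]);
translate([0, 200, 0]) cube([200, 3600, 2900]);
translate([2800, 200, 0]) cube([200, 3600, 2900]);


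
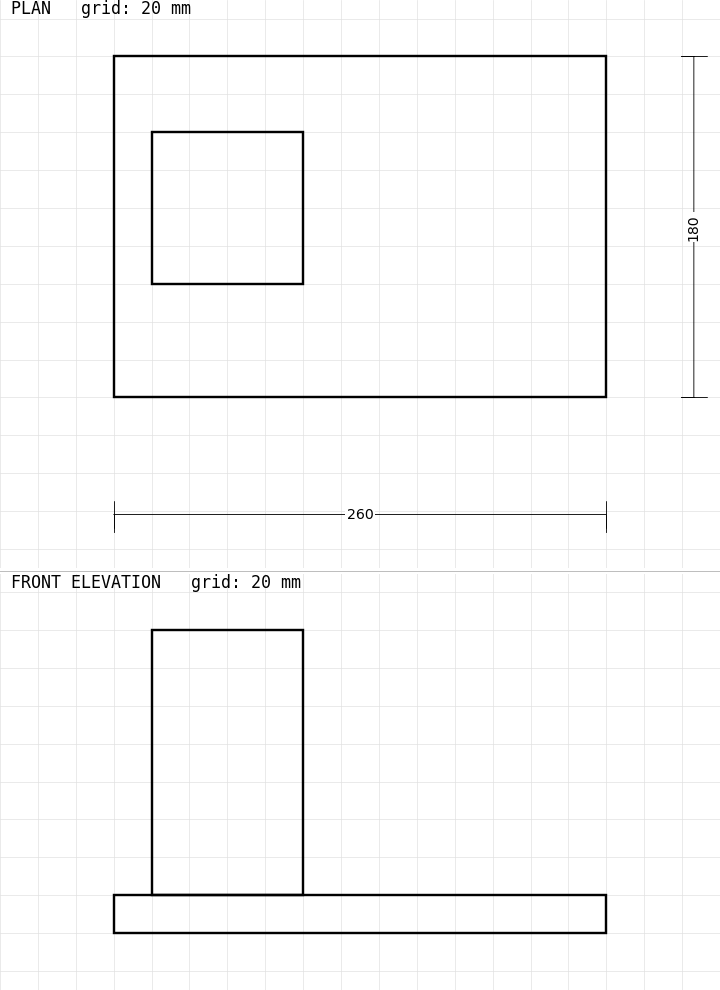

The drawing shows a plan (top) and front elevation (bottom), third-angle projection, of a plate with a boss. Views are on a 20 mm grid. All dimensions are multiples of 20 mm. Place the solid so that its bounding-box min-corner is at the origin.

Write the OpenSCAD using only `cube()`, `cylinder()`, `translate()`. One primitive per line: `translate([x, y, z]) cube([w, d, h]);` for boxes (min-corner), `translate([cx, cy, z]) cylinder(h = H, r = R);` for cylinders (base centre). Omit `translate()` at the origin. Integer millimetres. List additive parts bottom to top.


cube([260, 180, 20]);
translate([20, 60, 20]) cube([80, 80, 140]);
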